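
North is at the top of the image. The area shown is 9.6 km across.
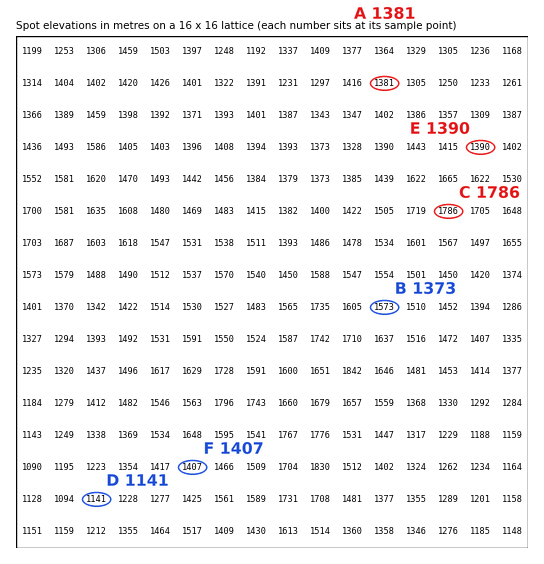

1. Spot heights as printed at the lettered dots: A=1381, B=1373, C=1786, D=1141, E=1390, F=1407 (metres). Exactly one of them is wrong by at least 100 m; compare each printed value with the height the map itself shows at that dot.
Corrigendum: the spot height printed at B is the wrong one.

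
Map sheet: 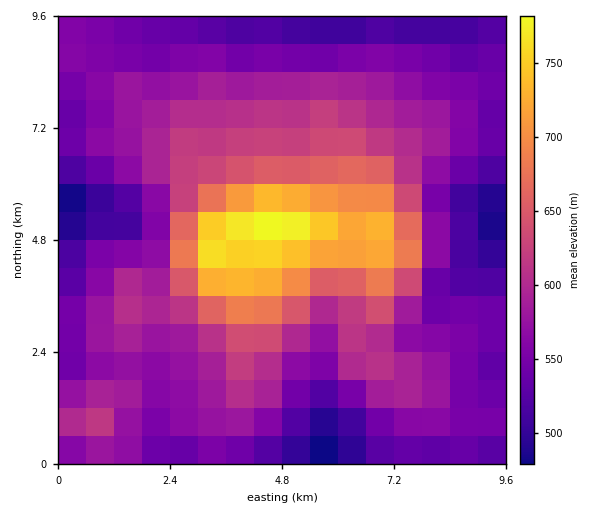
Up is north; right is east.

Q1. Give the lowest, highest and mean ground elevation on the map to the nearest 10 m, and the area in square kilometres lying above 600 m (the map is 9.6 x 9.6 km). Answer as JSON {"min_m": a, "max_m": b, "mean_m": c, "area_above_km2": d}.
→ {"min_m": 460, "max_m": 790, "mean_m": 590, "area_above_km2": 29.1}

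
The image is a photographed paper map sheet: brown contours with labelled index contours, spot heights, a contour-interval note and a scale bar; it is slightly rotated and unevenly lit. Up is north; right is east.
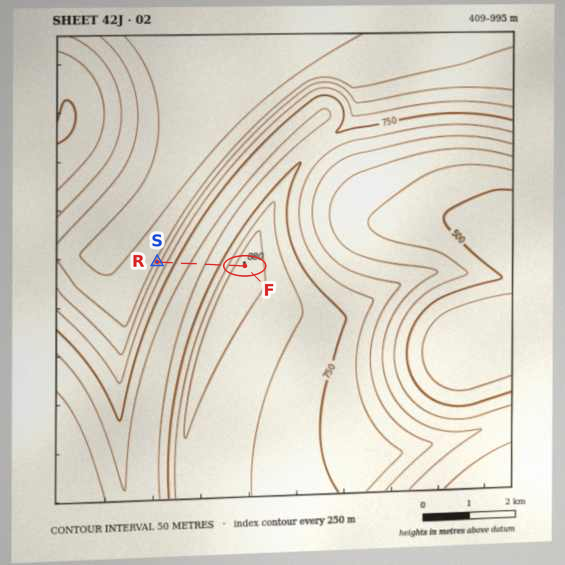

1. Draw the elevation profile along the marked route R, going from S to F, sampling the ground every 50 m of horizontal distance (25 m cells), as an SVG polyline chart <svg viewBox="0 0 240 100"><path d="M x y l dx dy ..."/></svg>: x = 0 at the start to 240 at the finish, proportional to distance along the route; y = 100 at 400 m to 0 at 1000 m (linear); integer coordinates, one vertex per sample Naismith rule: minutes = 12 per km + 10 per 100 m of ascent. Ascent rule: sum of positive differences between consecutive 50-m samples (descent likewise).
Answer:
<svg viewBox="0 0 240 100"><path d="M0 20l7 4 6 3 7 3 6 3 7 3 6 2 7 3 6 2 7 2 7 1 6 1 7 2 6 1 7 0 6 1 7 0 7 0 6 0 7 0 6-1 7-1 6-1 7-1 6-2 7-1 7-2 6-2 7-3 6-2 7-3 6-3 7-3 6-3 7-2 7-1 6 0 4 0"/></svg>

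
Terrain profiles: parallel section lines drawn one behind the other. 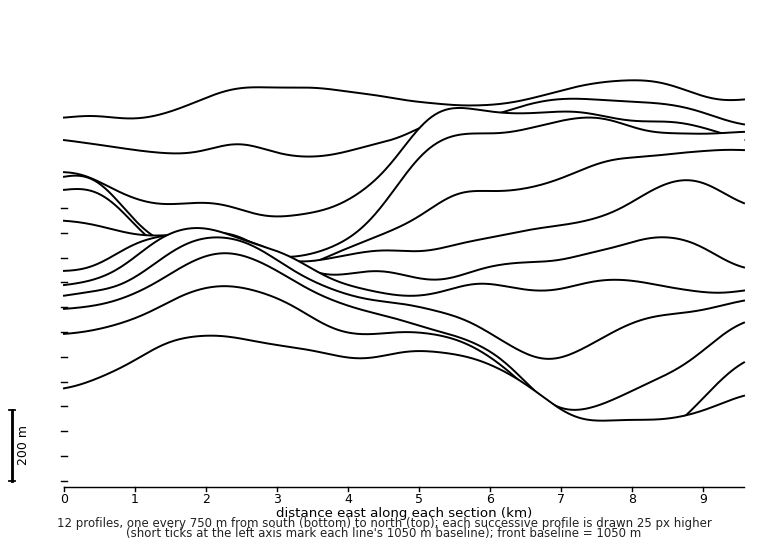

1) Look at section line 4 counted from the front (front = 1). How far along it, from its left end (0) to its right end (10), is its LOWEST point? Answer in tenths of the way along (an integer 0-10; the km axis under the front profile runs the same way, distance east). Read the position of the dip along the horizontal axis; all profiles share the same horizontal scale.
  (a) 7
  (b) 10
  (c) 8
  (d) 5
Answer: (a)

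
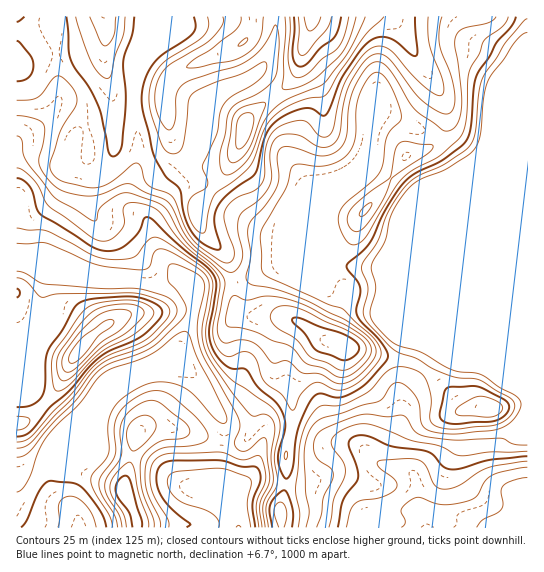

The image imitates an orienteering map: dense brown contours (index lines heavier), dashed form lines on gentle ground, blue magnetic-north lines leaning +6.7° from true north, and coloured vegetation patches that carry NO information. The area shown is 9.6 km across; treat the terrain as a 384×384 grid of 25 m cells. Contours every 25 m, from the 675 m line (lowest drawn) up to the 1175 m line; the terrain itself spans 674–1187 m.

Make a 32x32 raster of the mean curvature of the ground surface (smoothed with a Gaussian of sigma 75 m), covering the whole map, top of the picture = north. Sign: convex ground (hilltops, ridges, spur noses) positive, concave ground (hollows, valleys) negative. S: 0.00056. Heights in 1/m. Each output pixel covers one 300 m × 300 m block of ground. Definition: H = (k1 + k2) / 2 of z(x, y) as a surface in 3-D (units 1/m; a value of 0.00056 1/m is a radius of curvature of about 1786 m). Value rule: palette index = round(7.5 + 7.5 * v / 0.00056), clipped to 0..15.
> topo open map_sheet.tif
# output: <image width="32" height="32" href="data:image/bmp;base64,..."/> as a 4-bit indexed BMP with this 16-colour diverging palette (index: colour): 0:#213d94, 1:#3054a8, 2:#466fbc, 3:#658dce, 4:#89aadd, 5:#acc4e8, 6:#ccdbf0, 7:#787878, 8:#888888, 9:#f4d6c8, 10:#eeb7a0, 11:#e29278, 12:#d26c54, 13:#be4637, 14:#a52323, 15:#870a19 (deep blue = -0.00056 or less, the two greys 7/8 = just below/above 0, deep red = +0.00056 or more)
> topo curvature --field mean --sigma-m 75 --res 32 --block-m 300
<image width="32" height="32" href="data:image/bmp;base64,Qk12AgAAAAAAAHYAAAAoAAAAIAAAACAAAAABAAQAAAAAAAACAAATCwAAEwsAABAAAAAAAAAAlD0hAKhUMAC8b0YAzo1lAN2qiQDoxKwA8NvMAHh4eACIiIgAyNb0AKC37gB4kuIAVGzSADdGvgAjI6UAGQqHAJiGU2+4m6YZ+HlliJeIdneGZEXvZWdlTfd4VXZld3h3lnZ7+zNVZSPHaXiqh5iGVpeJd9wzVUVA+lundlWIdUN0Z1J7RHiKoftHhVZUeZiYxCdznqnLmcG9NURomGVFfP0jdb2quVSUXlZleHvdmXN9szWLuHY2lI1nh4hmrM/2VeokR6l1OXmpZpZ2ZpqqRHTPMDNWY1prh1fZVGm2Y1d0r8NENVO7SHWp3anKRWd3dV36mXM1+VhmvP/DRXd3d4Y1z9qnI/uYm8y3BHd3d3eGZp3//WC8mc6kVCd3d3d3uKmGaGdQnXmWRKtHd3d3d7REMhJWUEpVVFaqV3d4iHdWZUZ5gxLNdWd3djd3d4d3ZVaLmFNu+3Zndotld3h3d5d4q5lWn5dWZ3Wdg3d4h3d4iJh1NL9Vd1d2r7B3iId4R5dmRGaslIlmd2r2F3d3dyaqu3jJdpl7dmZUnyFXd3dq2omWeIeNiFVmZUzYQmd4d5lopXp2btQminZZzdhGeFaKaJVsZzr0Jp2VaYaclHhmaHiUfWdK+UV8dGZmjIN4iGZ4k61WZq2ma2NleLyCeJhVeYOdVVRHu4pjNYrKcniZZ4t1Xsp1Qm2ZdBWrp4VHiWiLZkWtzZI/qLU3unaaRodXi5V1NYvmHMi3aKhmeHKGV5qUd2RlmAnpl3iYZorG"/>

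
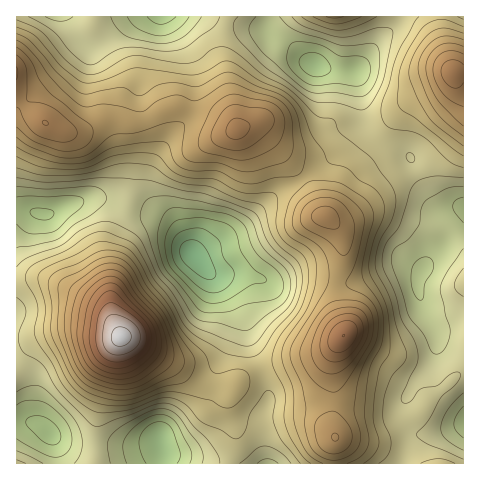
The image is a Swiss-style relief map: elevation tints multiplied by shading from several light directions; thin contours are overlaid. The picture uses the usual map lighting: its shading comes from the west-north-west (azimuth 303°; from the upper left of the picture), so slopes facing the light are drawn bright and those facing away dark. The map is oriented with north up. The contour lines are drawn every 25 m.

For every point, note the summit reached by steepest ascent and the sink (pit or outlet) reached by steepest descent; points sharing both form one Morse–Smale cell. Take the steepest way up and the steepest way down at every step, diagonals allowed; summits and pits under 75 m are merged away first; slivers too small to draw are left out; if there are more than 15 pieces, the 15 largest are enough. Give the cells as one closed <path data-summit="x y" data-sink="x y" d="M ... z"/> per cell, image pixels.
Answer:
<path data-summit="120 337" data-sink="161 442" d="M43 278l-27 3 1 183 250-1-3-9-1-38-26-21-1-10-27-1-14-4-50-33-23-10-20-32-33-17z"/><path data-summit="343 336" data-sink="463 423" d="M379 140l-34 39-9 22-10 15 13 14 5 18-1 14-7 23 0 9 9 39-8 13-5 17 0 67 4 8-1 26 67 0 10-23 5-5 11-2-14-2-5-6-5-12 0-12 12-21 15-17 6-21-1-11-13-24-6-25 11-21 36-41-1-14-23 1-10-8-20-43-4-5z"/><path data-summit="237 130" data-sink="194 255" d="M17 96l-1 112 3 2 29 4 37-15 18 0 24 12 24 3 15 6 12 11 13 21 5 3 48-30 33-32 26-14-37-45-11-8-19 3-30-16-23-6-10 0-8 2-20 12-19 1-7-2-15 0-19 10-14 3-25-10-17-11z"/><path data-summit="120 337" data-sink="194 255" d="M96 198l-11 1-21 7-16 8-32-5 0 71 32 0 50 23 8 6 16 28 23 10 50 33 14 4 27 1 1 10 7 4-2 1 3 3 17 11 6-11-1-17-18-45-5-26-13-23-28-26-12-14-13-21-9-9-18-8-24-3-21-11z"/><path data-summit="343 336" data-sink="194 255" d="M304 178l-27 15-38 35-44 28 16 19 15 11 18 29 5 26 19 50 0 12-5 11 6 0 1 2 35-1 15 7 13 12-1-71 5-17 8-13-9-39 0-9 7-23 1-14-5-18-19-17z"/><path data-summit="237 130" data-sink="162 17" d="M215 16l-78 0-13 8-20 18-13 6-6-2-7-6-12-24-49 0-1 80 13 16 17 11 25 10 14-3 19-10 15 0 7 2 19-1 13-8 15-6 10 0 23 6 30 16 1-6-14-67 0-20 4-16z"/><path data-summit="237 130" data-sink="315 66" d="M228 20l-5 16 0 20 14 73 12-3 8 1 47 51 28-20 16-17 12-16 1-26-4-23-4-5-18 0-21-6-8-5-14-14-19-8-8-8-20-4z"/><path data-summit="120 337" data-sink="463 423" d="M463 221l-35 41-11 21 6 25 13 24 1 11-6 21-15 17-12 21 0 12 8 16 5 4 11 0-11 2-5 5-10 20 1 3 61-1z"/><path data-summit="453 73" data-sink="315 66" d="M463 16l-63 0-2 8-23 21-11 17-11 9 5 7 2 11 2 31 5 9 11 11 18-25 10-10 33-17 15-15 10 0z"/><path data-summit="453 73" data-sink="463 423" d="M463 73l-9 0-15 15-33 17-14 15-13 19 24 11 7 7 20 43 10 8 24-1z"/><path data-summit="120 337" data-sink="315 66" d="M399 16l-170 0-2 3 18 7 20 4 8 8 19 8 14 14 8 5 21 6 20 0 9-9 11-17 23-21z"/><path data-summit="343 336" data-sink="161 442" d="M269 414l-5 1-2 3 2 36 3 10 67-1 2-25-11-12-12-9-8-2-35 1z"/><path data-summit="343 336" data-sink="315 66" d="M362 112l-1 11-13 18-16 17-28 20 16 35 5 4 6-7 14-31 16-17 17-21-13-16z"/><path data-summit="120 337" data-sink="162 17" d="M136 16l-70 1 12 23 7 6 6 2 13-6z"/>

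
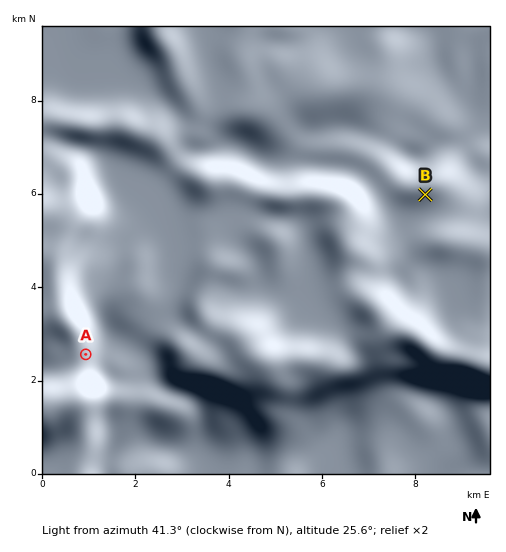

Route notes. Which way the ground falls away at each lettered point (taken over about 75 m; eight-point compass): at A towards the E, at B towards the S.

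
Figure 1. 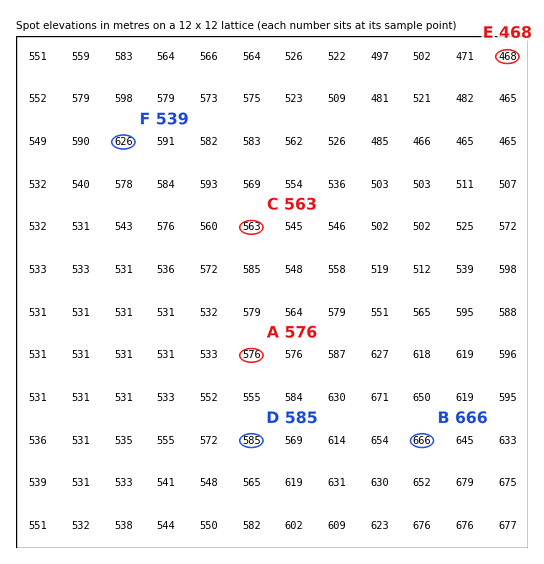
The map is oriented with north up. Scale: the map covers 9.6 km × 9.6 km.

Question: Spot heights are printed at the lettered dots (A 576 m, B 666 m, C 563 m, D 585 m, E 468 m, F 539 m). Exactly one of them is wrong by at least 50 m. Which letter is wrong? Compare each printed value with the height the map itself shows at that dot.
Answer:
F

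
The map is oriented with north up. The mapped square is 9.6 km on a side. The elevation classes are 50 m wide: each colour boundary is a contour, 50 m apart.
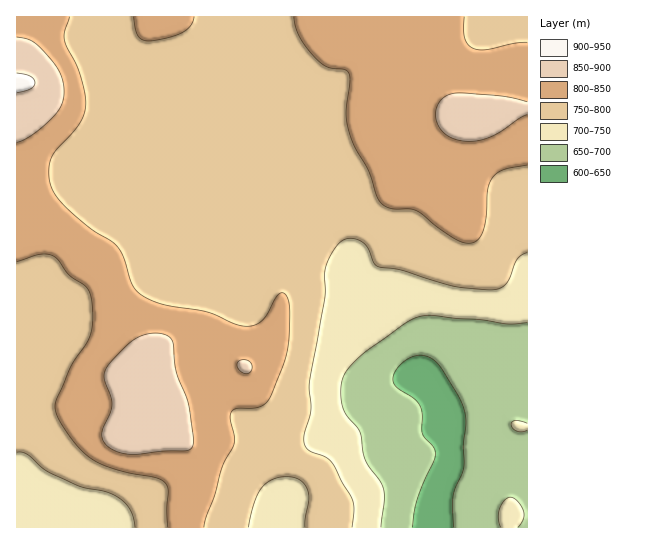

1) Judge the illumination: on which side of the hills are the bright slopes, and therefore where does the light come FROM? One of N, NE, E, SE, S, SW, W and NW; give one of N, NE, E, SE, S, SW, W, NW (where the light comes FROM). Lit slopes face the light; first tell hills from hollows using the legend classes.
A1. NE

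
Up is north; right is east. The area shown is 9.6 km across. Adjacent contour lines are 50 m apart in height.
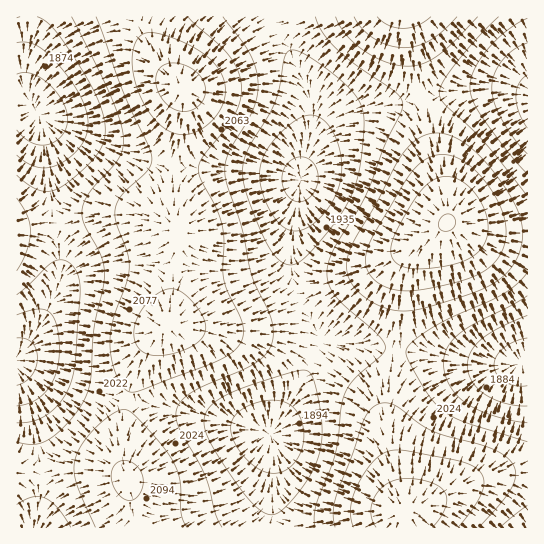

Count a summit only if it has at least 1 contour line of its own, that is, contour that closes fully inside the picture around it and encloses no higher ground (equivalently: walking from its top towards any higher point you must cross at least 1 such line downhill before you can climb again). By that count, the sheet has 2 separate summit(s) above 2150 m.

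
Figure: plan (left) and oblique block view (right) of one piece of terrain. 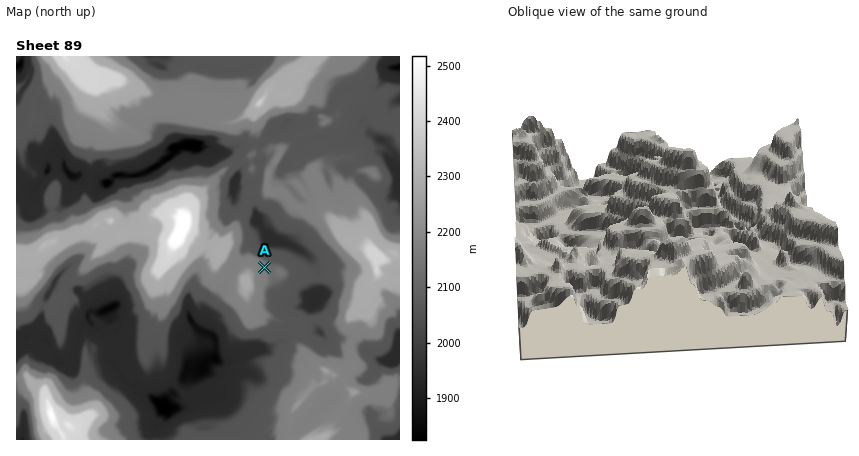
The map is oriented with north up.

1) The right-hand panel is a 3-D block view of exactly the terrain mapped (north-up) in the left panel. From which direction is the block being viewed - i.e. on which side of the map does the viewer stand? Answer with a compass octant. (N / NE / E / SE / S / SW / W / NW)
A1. E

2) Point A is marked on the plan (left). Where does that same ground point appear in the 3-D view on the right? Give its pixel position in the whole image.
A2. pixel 657 231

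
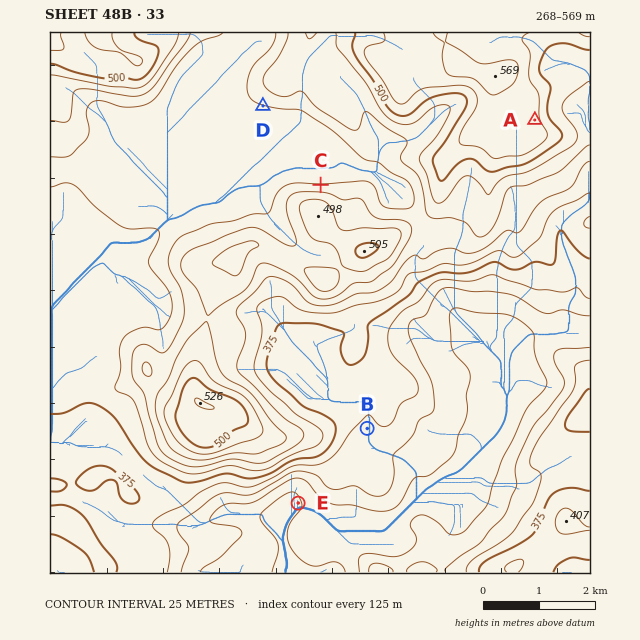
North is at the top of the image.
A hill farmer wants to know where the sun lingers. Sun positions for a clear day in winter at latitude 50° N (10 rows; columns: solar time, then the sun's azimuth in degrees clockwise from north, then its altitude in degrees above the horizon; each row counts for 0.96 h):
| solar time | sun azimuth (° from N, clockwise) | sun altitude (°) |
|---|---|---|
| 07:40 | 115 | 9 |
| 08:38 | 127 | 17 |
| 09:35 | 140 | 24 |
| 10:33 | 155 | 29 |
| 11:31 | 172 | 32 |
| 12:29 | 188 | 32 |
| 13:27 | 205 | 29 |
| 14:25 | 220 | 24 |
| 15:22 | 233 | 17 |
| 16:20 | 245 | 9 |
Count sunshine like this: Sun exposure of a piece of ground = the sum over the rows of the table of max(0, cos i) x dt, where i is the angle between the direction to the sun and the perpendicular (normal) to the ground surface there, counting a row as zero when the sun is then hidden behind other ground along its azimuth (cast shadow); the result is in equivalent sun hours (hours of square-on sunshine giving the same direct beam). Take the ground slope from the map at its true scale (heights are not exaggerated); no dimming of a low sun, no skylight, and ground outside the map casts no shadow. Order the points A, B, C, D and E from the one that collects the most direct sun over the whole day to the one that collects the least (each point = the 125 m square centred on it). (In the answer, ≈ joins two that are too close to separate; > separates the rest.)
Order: D > B ≈ E ≈ A > C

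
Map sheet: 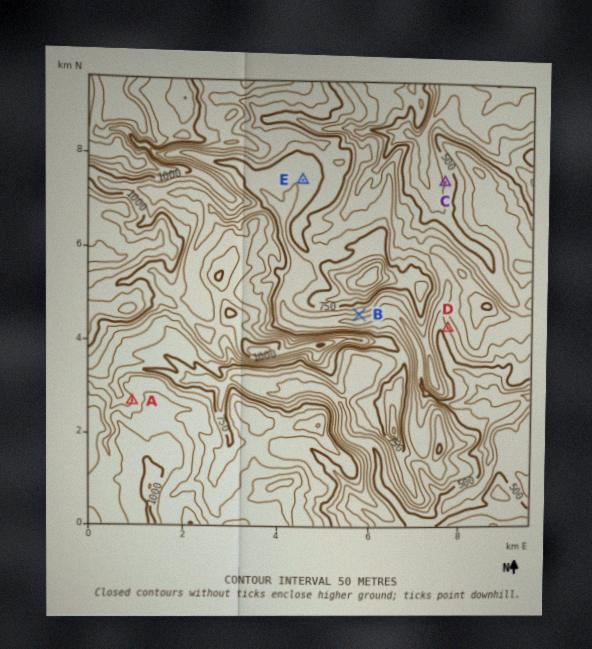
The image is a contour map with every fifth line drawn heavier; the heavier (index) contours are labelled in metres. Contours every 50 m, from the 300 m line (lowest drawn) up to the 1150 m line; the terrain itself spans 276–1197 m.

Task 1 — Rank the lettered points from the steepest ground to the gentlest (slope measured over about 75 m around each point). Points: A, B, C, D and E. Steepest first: B D A C E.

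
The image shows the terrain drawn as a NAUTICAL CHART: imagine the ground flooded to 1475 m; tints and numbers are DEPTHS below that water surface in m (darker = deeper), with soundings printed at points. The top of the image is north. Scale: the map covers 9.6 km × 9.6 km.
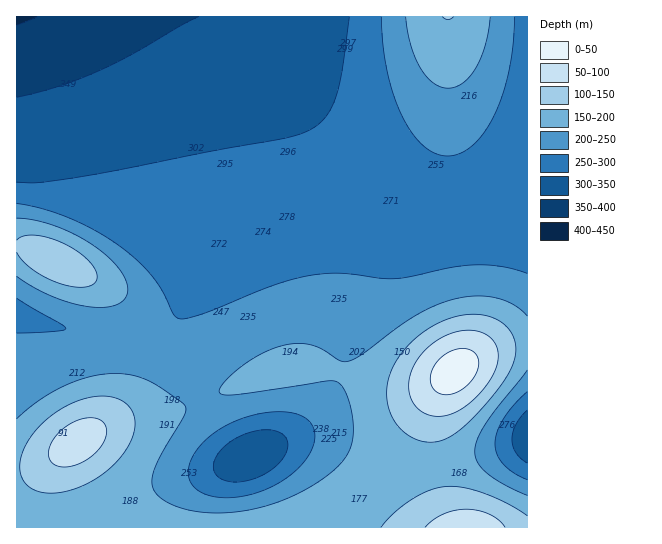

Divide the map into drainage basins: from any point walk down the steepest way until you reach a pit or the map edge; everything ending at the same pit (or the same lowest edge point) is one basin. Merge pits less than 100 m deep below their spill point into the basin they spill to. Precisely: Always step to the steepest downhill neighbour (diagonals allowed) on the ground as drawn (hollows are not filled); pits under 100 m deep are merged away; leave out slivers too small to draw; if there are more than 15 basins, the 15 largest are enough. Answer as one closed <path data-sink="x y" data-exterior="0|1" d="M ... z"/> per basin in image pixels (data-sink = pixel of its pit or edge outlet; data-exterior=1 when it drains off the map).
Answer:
<path data-sink="17 17" data-exterior="1" d="M527 16l-511 1 1 511 112-1-26-38-26-43 2-6 31-16 61-12 20-7 56-25 46-13 28 0 60 17 32 3 29-7 21-16 20-11 24-6 21-2z"/><path data-sink="251 455" data-exterior="0" d="M307 365l-21 3-39 12-56 25-20 7-61 12-31 16-2 6 26 43 27 39 321 0-14-35-6-36 0-30 2-17 4-13 12-20-24 8-23 2-21-3-48-15z"/><path data-sink="527 437" data-exterior="1" d="M527 345l-32 4-25 11-23 19-10 18-6 30 0 30 6 36 7 20 9 15 75-1z"/>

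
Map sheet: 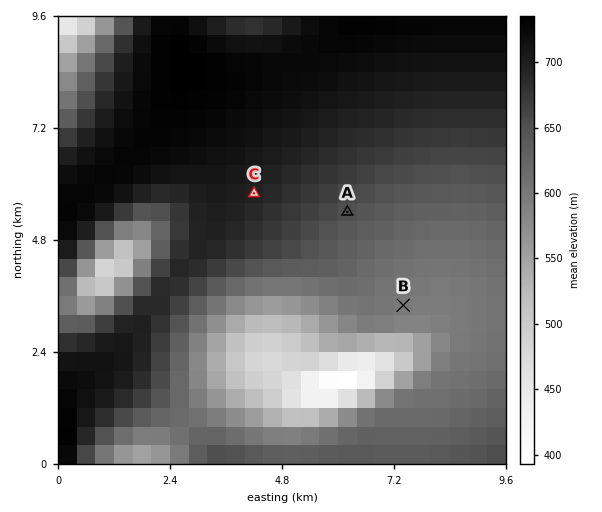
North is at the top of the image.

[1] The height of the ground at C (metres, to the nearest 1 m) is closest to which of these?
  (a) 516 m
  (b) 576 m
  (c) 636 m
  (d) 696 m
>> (d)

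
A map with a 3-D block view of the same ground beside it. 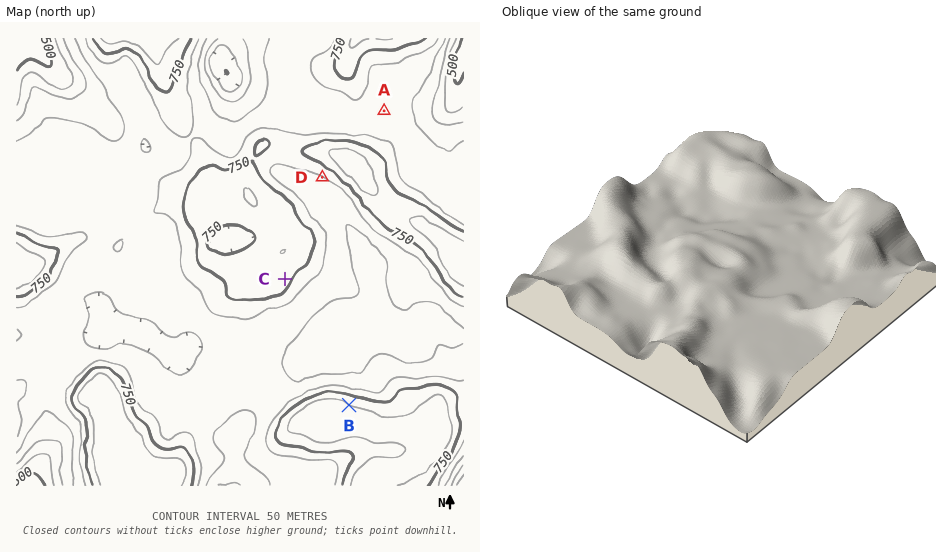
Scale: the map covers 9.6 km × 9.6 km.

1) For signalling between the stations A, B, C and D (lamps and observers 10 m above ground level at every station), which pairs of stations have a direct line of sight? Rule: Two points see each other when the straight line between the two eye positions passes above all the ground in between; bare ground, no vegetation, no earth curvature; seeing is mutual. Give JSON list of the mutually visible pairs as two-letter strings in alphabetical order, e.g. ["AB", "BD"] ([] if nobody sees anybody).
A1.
["BC", "BD"]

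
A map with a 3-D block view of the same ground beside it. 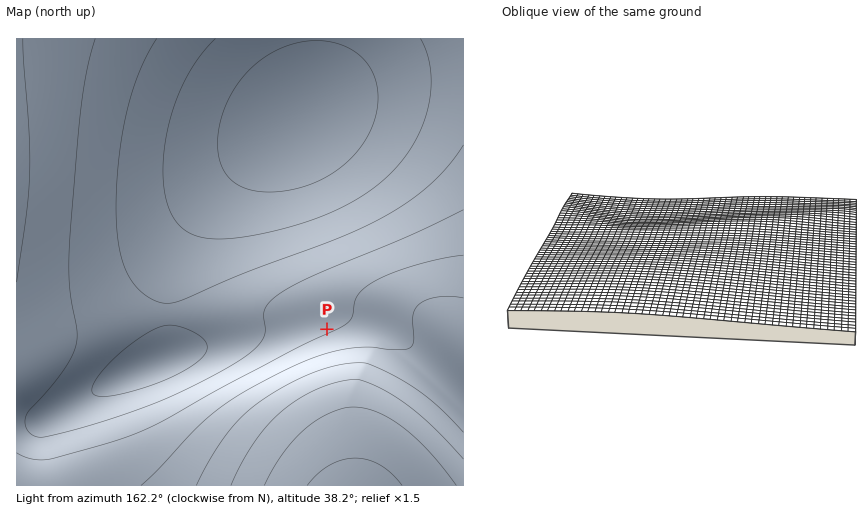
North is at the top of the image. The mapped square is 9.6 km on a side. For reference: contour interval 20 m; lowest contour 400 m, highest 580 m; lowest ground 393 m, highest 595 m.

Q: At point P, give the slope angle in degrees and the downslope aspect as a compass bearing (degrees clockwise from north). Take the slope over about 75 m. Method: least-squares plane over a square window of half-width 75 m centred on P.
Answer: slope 1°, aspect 150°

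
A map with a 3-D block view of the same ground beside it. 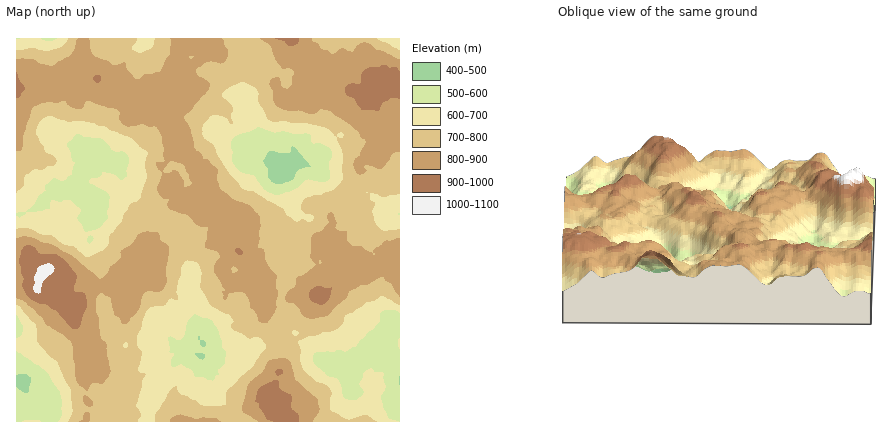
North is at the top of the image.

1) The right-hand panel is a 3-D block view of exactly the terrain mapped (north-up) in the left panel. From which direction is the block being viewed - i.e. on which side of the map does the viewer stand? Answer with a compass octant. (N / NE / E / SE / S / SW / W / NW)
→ N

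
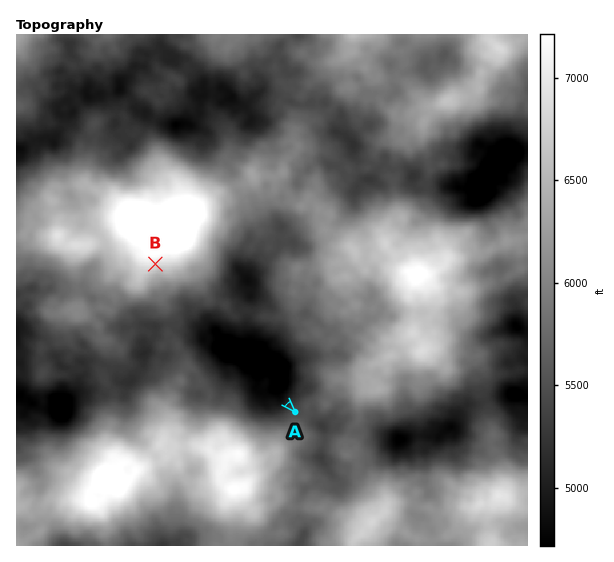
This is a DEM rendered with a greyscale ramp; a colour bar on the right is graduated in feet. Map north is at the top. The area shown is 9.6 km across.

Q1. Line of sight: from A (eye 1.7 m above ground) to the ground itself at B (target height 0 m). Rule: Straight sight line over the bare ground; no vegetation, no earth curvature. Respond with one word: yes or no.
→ yes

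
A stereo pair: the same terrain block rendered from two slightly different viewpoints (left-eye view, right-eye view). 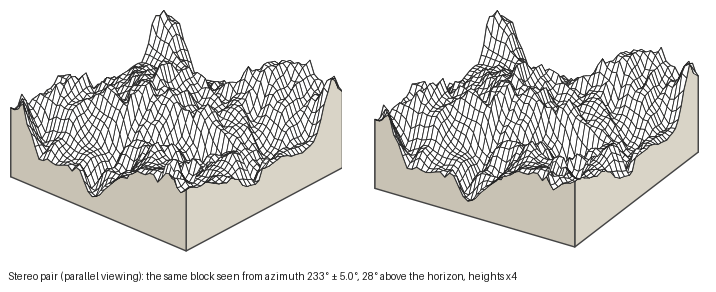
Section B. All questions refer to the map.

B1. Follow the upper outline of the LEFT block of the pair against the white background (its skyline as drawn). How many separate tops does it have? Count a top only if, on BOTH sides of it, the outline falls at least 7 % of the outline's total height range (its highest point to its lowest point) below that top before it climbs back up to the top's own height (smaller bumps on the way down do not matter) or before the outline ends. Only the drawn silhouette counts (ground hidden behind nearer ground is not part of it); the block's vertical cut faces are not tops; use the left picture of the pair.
5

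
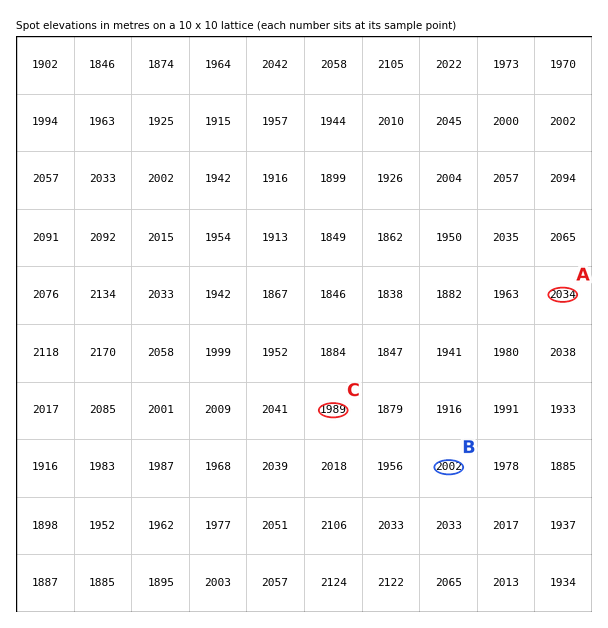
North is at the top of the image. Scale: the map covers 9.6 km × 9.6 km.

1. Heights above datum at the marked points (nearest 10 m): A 2030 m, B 2000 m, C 1990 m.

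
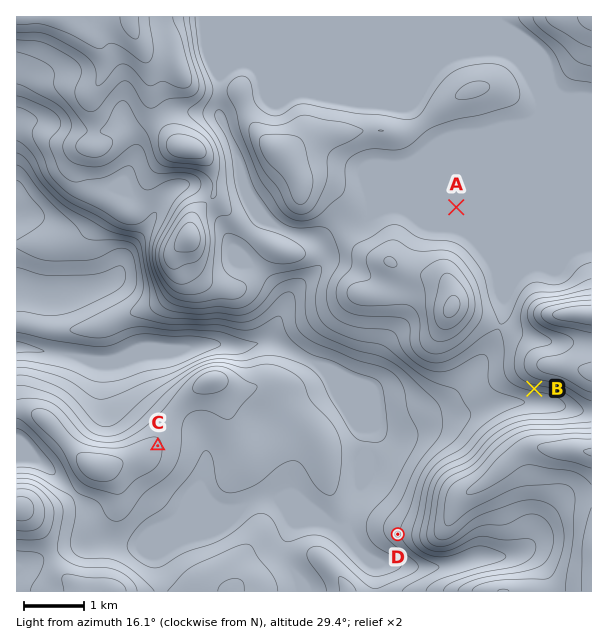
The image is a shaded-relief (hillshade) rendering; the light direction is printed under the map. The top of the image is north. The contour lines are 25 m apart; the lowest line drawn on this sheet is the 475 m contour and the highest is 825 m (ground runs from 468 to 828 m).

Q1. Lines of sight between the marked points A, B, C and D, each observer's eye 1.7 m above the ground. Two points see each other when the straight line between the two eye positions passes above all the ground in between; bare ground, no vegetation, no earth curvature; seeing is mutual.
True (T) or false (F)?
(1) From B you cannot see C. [F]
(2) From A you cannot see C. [T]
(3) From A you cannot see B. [T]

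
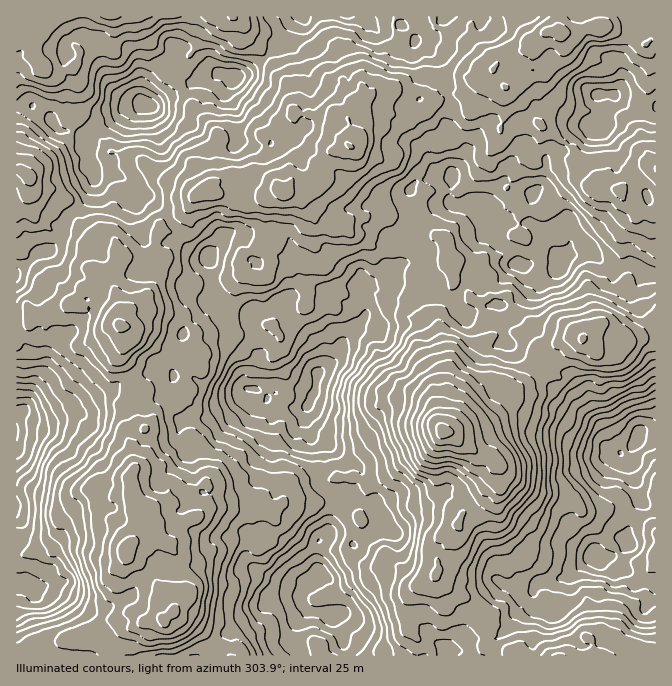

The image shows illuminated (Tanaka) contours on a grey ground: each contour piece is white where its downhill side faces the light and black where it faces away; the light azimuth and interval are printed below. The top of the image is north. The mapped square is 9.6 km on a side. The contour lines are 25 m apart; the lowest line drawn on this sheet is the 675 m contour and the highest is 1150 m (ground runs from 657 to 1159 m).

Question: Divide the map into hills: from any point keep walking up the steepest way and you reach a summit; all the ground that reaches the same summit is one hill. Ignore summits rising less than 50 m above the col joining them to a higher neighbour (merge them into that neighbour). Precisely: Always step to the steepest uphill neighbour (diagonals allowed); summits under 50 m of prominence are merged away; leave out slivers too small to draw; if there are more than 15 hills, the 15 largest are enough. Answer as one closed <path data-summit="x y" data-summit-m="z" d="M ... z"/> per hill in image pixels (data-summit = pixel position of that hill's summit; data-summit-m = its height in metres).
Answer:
<path data-summit="444 432" data-summit-m="1159" d="M452 178l-28 1-9 4-4 5 3 5 14 8 20 2-10 3-15 12-4 24 7 11-1 6-20 4-13 11-2-1-16 8-7 0-10 7-3-2-16 2-5 4-3 9-1-4-7-8-7-3-10 0-25 18-16 7-6-2-16 2-12-5-12-1 1 15 12 12-3 3 0 8 7 10 8 4 3 30 3 2 11 2 7 7 8-5 17 15 16-1-2 3 2 18 5 10 10 10 1 14-5 20 6 7 11 8 5 8-15 32-8 7-2 6 2 27-14 11-3 7 0 9 7 8-12 13-3 9 0 8 9 14 143 0 5-5 10 0 7-3 10-9 15 2 17-14 5-12 9-10 1-7 9-6 6-9 26-5 27-20 13-2 7 2 25 23 19 1 0-152-9-1-7 4-7 14-9 7-15-6-5-6-3-15-14-11-18-22-10-6-3-10-12-9-16-5-22-22-2-5-3-14 2-10-4-8 9-1 16-9 5-15-6-13 4-3 13 0 19 4 2-3-2-7 10-11 0-7-5-8-1-14-12-15-7-5-19-5-17-10-9 0-6 7-6 14-7-3-10 0-8 5-7 0-6-6z"/><path data-summit="127 552" data-summit-m="1069" d="M278 231l-10 2-14-2-5 3-17-1-5 1-8 11-10 8-1 4 3 6 2 35-9 15-18 14-5 13 2 12 5 8-2 5 2 10-13 1-11 11-4 11-10 3-10-2-5-5-8 2-15-3-17 5-13 8-18-2-26 12-6 0-7-3-7 3 8-9 7-19 13-20 3-23 10-10-8-10 0-18-3-7-4-4-10-2-18-14 1 376 284-1-3-8-5-5 1-14 14-16-7-8 0-9 3-7 14-11-2-15 2-18 8-7 15-32-5-8-11-8-6-7 5-20-1-14-10-10-5-10-2-5 2-16-16 1-17-15-8 5-7-7-11-2-3-2-3-30-14-10-1-12 3-3-12-12-1-12 0-3 2-1 22 7 8-2 14 2 16-7 25-18 10 0 7 3 9 11 2-8 3-4 0-8-3-7-6-5-13-5-9 0-10 5-4-11-2-19z"/><path data-summit="350 147" data-summit-m="1027" d="M362 16l-62 0-4 4-11 24-8 4-25 21-18 9-6 10 0 9 8 13 2 32-4 4-10 0-10-3-32-25-20-5-10-7-3 1 2 11 8 20 0 14-6 18-9 8-13 2 7 14 12 4 19 19 12 15 5 13 8 8 15 3 10-11 3-6 10-6 17 1 5-3 11 2 13-2 11 7 2 19 3 5 0 5 3 1 8-5 9 0 13 5 9 12 1 9 10-3 10 2 10-7 7 0 20-9 4-5-4-34-6 0-4-5-3-11-10-14 9-9 17 0 11-3 7-8 9-4 27-2-5-24-5-10 7-13 0-15 3-5 0-10-10-25 0-8-8-14-9-9-9-3-3 3-12 2-13-12-17-8z"/><path data-summit="122 327" data-summit-m="1035" d="M108 171l-15 1 1 10-5 15-9 11-6 3-10 9 0 10-3 8-13 13-10 2-13 13-9 6 0 6 8 8 10 8 10 2 4 4 3 7 0 18 8 10-10 10-3 23-13 20-4 12-7 13 16 3 26-12 18 2 13-8 17-5 15 3 8-2 5 5 10 2 10-3 4-11 11-11 13-1-2-2 2-13-5-8-2-12 5-13 18-14 9-15-4-40-2-2-10 0-13-10-9-3-25 0-6-4-8-16 2-31-5-10z"/><path data-summit="560 33" data-summit-m="1014" d="M655 16l-210 0-8 8-12 7-9 9 8 4 14 16 3 7 0 8 10 25 0 10-3 5 0 15-7 10 12 38-4 20 2 5 4 3 7 0 8-5 18 2 5-13 13-12 3-11 15-19-5-21 2-5 14-14 22-4 17 15 21 7 9-16 0-10-4-6 30 2 25 10z"/><path data-summit="582 338" data-summit-m="1002" d="M589 248l-14 3-11 7-5 10-19-4-16 2 5 14-1 8-4 7-6 4-10 5-9 1 4 8-2 10 5 19 22 22 9 2 15 8 4 4 3 10 10 6 10 14 22 19 5 18 18 9 9-7 7-14 7-4 9-1 0-100-10-16-10-10 0-14 5-10 7-5-13-7-20 2-13-7z"/><path data-summit="108 17" data-summit-m="958" d="M298 16l-281 0-1 89 16 1 6 7 12 5 5 6 12-5 5-5 4 11 6 6 5 0 11-8 16-4 14-11 12-2 3-3-2-6 3-12 12-18 6-4 14 0-1-15 15 3 15 15 12 7 20 5 15-9 25-21 8-4z"/><path data-summit="655 168" data-summit-m="976" d="M614 94l-15 1 5 5 0 10-9 16-15 3-21 25-13 6 0 10-3 12-9 11 16 10 14 19 0 10 5 8 0 7-10 11 1 3 15-10 14-3 13 13 13 7 20-2 14 8 6 0 1-164-2-1-5 4-14 0-8-5z"/><path data-summit="559 655" data-summit-m="982" d="M607 556l-18 3-10 10-14 9-26 5-6 9-9 6-1 7-9 10-5 12-7 7-10 7-15-2-10 9-7 3-10 0-4 4 209 1 1-72-7-3-12 0-22-22z"/><path data-summit="30 177" data-summit-m="986" d="M32 106l-16 1 1 164 8-5 13-13 10-2 13-13 3-8 0-10 24-20 6-18 0-7-6-12 0-8-4-8 2-14-11 1-17-5-8-11-12-5z"/>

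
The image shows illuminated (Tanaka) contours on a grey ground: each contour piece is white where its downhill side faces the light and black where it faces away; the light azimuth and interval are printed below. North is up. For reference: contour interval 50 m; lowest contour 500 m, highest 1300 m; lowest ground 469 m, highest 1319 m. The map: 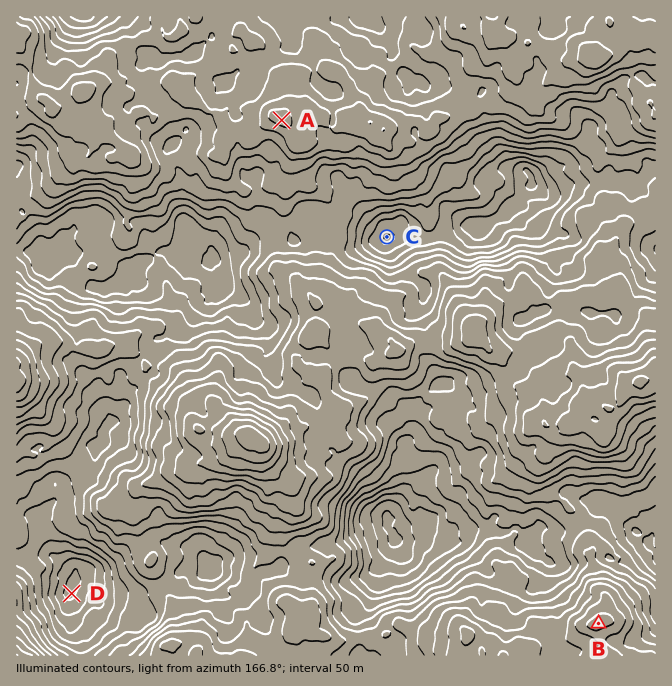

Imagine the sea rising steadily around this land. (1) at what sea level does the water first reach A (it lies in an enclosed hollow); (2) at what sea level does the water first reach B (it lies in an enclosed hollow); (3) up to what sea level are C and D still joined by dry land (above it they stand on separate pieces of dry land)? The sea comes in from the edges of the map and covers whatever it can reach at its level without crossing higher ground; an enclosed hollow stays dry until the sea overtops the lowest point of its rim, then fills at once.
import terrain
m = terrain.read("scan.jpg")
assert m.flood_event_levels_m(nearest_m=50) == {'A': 800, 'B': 700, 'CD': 900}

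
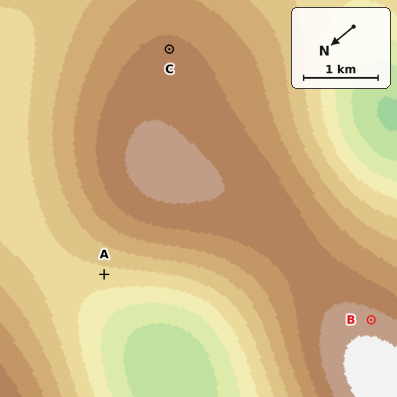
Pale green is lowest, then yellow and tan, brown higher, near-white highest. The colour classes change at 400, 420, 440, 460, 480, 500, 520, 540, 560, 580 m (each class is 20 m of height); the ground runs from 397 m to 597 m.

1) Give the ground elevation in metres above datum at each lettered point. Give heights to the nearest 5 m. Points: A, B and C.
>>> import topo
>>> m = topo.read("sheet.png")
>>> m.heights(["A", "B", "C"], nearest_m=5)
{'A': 470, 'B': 570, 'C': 545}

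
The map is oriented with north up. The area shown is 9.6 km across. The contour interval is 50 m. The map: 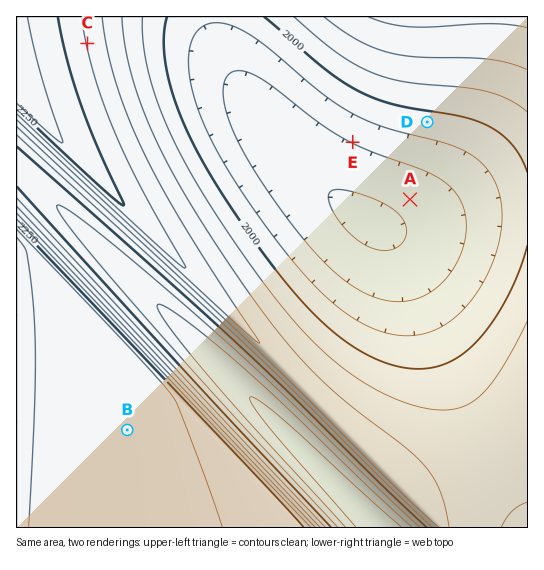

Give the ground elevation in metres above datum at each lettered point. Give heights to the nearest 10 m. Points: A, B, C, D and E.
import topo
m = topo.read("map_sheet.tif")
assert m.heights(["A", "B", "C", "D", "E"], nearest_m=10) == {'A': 1860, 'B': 2330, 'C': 2200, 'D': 1980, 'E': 1900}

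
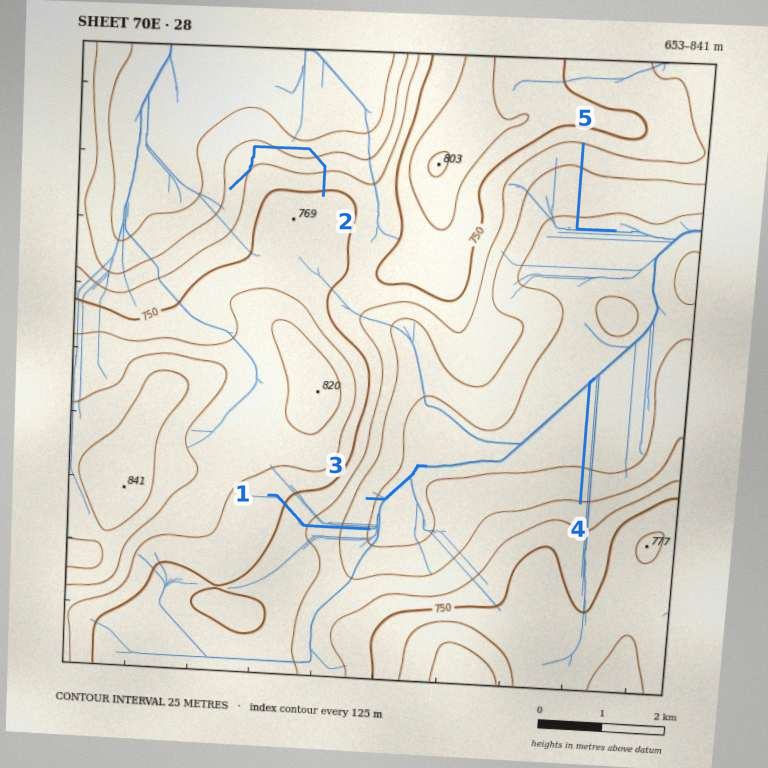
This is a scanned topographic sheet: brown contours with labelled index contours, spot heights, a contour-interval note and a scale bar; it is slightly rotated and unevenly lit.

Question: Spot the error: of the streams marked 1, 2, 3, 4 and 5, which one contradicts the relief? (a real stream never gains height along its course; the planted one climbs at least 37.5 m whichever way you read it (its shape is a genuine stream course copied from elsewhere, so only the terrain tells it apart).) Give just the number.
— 2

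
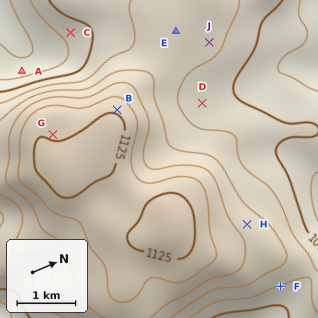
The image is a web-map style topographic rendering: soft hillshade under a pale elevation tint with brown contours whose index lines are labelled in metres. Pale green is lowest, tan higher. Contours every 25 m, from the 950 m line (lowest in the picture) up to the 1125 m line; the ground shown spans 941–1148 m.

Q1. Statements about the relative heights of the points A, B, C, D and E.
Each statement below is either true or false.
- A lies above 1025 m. false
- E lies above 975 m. true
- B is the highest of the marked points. true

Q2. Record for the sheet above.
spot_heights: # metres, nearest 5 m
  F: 1025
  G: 1125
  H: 1065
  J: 1030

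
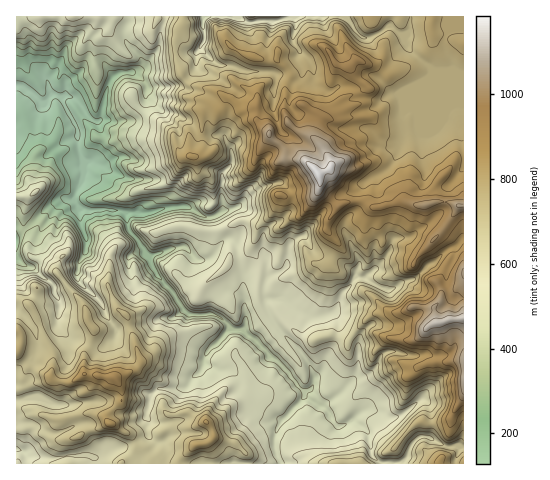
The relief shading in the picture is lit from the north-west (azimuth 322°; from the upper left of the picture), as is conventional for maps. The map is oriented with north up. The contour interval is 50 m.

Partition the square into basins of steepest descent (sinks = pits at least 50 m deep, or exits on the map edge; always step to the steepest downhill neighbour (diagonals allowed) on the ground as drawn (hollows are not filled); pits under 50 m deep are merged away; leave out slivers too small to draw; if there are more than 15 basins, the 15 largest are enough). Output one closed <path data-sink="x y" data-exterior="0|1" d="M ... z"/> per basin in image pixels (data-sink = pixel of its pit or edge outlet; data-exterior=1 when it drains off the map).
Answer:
<path data-sink="26 89" data-exterior="0" d="M463 16l-91 0 0 4 14 16-4 21-4 6-7 2-15-5-6 7 4 9 13 11-25 12-10 17-10 0-7 15-1 7-17-8-10-10-3-7 2-28 4-10-13-17-8 22-11 11 0 12-3 5-12 1-12-10-16-8-28-9-6-8-6-25 1-10 7-15-1-8-166 1 0 178 13 1-6 20 1 12 6 7-2 17 4 6 13 3 8 6 14 20 15 15 5 11 1 9 6 8-2 11-8 17 0 14 14 4-10 15 6 22-13 1-18 5 10 18 4 0 8-6 12-2 11-6 5 1 16 10 8 11 7 4 8 15 312-1z"/><path data-sink="203 17" data-exterior="1" d="M371 16l-188 0 0 8-7 15 0 18 5 17 6 8 28 9 16 8 12 10 13-3 2-15 11-11 8-22 13 17-4 10-2 28 3 7 10 10 17 8 1-7 7-15 10 0 10-17 25-12-13-11-4-9 6-7 15 5 7-2 4-6 4-21-14-16z"/><path data-sink="17 449" data-exterior="1" d="M17 351l0 113 134-1 0-3-7-11-7-4-8-11-16-10-5-1-11 6-12 2-8 6-5 0-9-18 18-5 13-1-6-22 9-16-13-1-13 8-15-1-20-11-8-3z"/><path data-sink="17 241" data-exterior="1" d="M20 196l-4 0 0 104 11 3 11 17 15 37-3 20 6 4 15 1 14-8 0-21 7-12 2-11-6-8-1-9-5-11-15-15-14-20-8-6-13-3-4-6 2-17-6-7-1-6 5-25z"/>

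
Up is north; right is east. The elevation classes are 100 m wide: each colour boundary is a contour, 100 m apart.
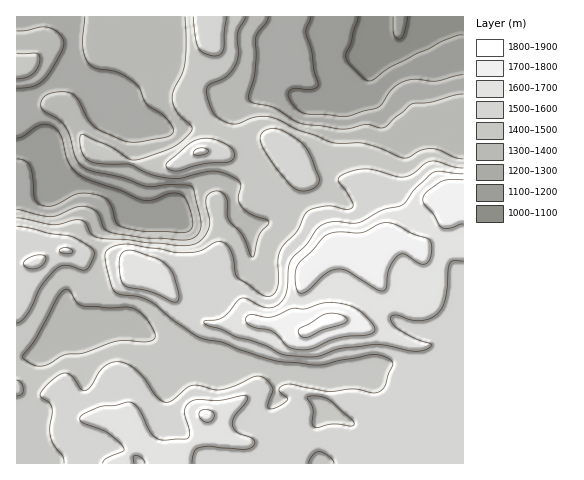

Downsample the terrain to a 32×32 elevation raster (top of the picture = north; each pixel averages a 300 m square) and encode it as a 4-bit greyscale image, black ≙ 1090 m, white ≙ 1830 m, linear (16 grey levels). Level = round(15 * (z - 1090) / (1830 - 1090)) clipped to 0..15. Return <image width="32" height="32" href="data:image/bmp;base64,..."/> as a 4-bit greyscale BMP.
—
<image width="32" height="32" href="data:image/bmp;base64,Qk12AgAAAAAAAHYAAAAoAAAAIAAAACAAAAABAAQAAAAAAAACAAATCwAAEwsAABAAAAAAAAAAAAAAABEREQAiIiIAMzMzAERERABVVVUAZmZmAHd3dwCIiIgAmZmZAKqqqgC7u7sAzMzMAN3d3QDu7u4A////AIiImaqru6qqqqmYiZqpmZmIiZmqu7uqu6qpmZmZmZmZiImqq7qqvLqpmZiYiZmZmYiJq7u6mbzLmZmYiJmqmZmIiZmqqYmrq6mIiImpmpmZiJmJmqh4iIiZiIiIiJmpmYd4iJmYeHd3iHd3d3eJmZlmZ3eId3d3d3iZqpiIiZmZdmZmZ2Z3eImavd3Luqu6qYdmZmZmeJqrzN7u7dy6qqqHZmZmZ4mqq8zN3v7curuqmHZnd3iaqZq6rMzMu7vMqph2d4mrupmZmIvcu7zMvLqqh4iKzLqpmXeL3czdzMy6qqmYm8upmZh3it7d3tzMuqqqmImYd3iYZ4mt7d3d3LyZiHZUMzM2d2Z4m8zN3czMZlZlMhERJXZmd4mqq8y83TMjRDIiIjZ2d3eIiJmqvd0yEiIiNDNGZneIiIiZmbzuMhEjRFZnZmZ3iZiImZiauyISRmZniZiId5mYiIh3eIchEmd2VWeamIiql3d3ZmZmIiNmVERFeId4mHZVZVVVVUM1VDM0RXdmZ3VDMzRFVVU0VlMzRFeHZVVDIiIiNEVWRERDM0VXdmVEMiIhESNDNGVDNERFVndmVDMyIQASIiJ2VERVVVZ3d1QzMhAAABERZlRFZlVVeIdUMzIQAAAAAVVURWVVVXmXVDMxAAAAAABEREVVVVWKl2VDMhAAAAAA"/>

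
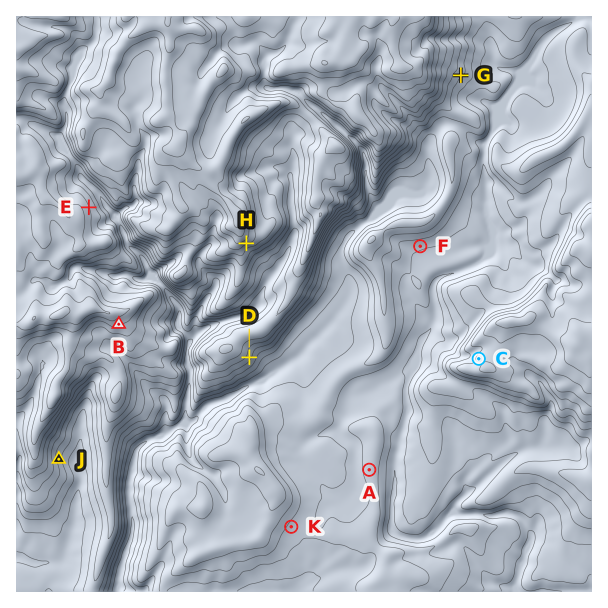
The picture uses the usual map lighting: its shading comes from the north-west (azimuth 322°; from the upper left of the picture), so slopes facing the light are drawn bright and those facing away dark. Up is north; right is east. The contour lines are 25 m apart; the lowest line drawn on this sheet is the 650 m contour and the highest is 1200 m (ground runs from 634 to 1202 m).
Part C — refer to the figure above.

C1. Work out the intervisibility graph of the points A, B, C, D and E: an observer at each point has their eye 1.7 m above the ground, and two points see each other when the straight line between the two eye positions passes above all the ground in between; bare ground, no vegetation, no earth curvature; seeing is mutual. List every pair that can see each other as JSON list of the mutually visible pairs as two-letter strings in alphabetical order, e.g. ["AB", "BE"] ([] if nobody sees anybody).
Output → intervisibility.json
["AB", "AD", "BC", "CD"]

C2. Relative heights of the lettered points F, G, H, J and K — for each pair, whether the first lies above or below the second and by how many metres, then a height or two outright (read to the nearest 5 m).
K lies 265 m below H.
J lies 265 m below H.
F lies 250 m below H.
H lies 150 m above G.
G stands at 880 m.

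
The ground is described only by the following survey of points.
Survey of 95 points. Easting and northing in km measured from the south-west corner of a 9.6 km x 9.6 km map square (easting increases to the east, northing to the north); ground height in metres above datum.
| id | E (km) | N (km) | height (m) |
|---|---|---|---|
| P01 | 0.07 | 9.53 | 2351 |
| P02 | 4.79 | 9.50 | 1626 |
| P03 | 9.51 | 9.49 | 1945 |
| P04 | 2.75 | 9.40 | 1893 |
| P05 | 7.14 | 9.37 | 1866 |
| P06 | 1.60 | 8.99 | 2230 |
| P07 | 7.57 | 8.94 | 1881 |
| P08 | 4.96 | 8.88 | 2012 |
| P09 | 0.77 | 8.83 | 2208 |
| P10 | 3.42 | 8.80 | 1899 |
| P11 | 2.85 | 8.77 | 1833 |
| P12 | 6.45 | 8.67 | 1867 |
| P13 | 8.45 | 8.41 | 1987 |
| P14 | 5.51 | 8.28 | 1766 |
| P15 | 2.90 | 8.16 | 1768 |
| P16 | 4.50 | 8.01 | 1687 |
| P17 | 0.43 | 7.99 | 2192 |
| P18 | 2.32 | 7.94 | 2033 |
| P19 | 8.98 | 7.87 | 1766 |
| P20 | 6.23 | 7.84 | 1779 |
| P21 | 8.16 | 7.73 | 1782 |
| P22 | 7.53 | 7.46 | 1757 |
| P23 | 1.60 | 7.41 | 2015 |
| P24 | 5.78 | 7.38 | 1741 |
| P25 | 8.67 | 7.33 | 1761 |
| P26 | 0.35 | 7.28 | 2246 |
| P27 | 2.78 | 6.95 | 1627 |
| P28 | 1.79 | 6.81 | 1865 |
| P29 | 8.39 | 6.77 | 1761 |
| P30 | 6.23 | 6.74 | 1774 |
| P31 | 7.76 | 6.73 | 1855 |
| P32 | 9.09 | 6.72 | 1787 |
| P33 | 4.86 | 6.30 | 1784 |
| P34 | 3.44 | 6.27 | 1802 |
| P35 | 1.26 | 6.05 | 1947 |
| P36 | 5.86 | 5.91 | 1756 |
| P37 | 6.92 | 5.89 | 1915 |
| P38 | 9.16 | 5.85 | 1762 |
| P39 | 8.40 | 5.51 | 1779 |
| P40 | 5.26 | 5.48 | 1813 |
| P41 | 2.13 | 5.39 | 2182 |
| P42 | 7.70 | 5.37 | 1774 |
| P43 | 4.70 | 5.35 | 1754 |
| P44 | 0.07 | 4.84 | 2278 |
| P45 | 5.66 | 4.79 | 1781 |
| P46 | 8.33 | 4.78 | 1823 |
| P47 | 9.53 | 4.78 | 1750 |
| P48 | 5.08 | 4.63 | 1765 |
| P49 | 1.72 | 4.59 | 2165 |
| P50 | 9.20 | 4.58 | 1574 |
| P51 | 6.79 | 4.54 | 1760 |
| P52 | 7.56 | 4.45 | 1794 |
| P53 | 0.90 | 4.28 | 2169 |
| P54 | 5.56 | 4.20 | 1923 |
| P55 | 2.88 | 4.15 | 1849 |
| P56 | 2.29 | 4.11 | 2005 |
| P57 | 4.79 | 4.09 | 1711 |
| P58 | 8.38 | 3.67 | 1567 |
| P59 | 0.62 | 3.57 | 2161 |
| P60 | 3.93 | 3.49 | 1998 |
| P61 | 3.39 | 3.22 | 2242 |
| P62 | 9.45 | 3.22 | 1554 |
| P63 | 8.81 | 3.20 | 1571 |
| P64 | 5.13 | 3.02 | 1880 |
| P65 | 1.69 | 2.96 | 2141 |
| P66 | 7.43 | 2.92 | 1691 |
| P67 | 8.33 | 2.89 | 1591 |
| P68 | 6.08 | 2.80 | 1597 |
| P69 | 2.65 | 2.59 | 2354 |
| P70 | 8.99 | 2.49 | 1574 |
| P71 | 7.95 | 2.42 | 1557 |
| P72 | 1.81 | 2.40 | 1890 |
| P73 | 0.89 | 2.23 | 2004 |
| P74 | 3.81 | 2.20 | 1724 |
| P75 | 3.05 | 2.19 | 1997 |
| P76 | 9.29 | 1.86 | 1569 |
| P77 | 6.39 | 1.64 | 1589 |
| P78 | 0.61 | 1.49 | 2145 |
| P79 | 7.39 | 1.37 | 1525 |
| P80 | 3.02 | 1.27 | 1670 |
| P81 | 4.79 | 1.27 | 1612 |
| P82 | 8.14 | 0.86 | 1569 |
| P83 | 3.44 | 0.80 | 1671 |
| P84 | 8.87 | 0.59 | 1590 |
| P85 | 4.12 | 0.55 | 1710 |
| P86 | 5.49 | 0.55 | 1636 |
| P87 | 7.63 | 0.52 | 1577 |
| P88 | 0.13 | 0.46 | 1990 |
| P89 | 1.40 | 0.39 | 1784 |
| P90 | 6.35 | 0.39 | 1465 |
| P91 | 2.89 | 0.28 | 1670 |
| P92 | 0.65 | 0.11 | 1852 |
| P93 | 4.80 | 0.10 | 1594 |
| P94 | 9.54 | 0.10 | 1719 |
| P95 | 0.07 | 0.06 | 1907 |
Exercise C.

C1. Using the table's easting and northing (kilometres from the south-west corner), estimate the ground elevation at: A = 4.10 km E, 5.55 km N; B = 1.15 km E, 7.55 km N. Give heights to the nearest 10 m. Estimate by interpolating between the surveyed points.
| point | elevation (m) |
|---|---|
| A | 1710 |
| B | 2100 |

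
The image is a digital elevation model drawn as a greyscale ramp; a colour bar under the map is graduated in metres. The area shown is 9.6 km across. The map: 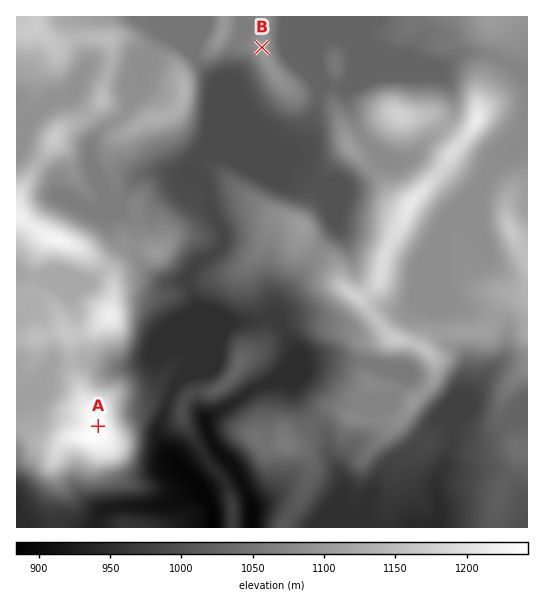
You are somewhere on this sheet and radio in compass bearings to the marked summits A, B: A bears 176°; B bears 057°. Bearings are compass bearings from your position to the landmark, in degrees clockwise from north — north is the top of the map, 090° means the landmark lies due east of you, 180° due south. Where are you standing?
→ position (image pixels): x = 80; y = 166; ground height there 1078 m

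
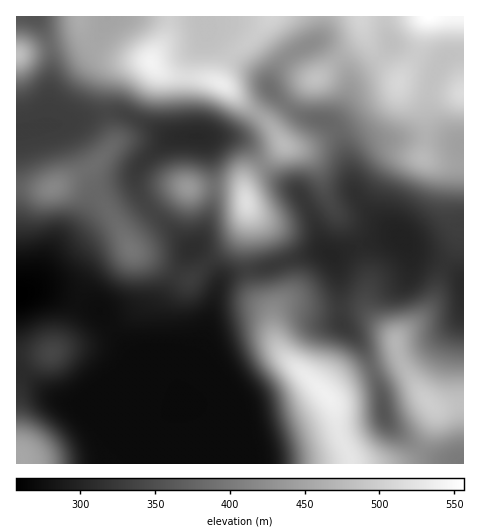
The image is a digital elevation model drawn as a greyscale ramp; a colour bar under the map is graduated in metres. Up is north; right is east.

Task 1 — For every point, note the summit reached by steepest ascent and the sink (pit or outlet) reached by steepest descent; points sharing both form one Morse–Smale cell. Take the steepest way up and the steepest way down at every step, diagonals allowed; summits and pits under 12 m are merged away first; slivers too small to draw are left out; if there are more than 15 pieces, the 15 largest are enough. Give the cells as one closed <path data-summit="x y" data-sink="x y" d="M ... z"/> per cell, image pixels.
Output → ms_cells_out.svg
<path data-summit="327 396" data-sink="17 295" d="M248 270l-19 5-10 9-19 67-17 23-4 9 4 17 14 13 12 21 4 19 0 10 137 1-2-11-9-18-7-33-17-18-24-21-13-15-5-18-3-16-14-17z"/><path data-summit="430 403" data-sink="403 239" d="M399 236l-14 2-21 6-32 12 7 21 3 46 16 17 14 30 28-10 22 35 11 12 11 1 19-4 1-123-10-11-9-6-33-11z"/><path data-summit="131 250" data-sink="17 295" d="M98 196l-6 5-15 26-21 19-22 39-10 7 10-2 14 1 49 18 18 26 17 19 9 6 20 5-3-5 2-53 28-54 4-4-41-39-19 18-5 7-1 5z"/><path data-summit="52 353" data-sink="17 295" d="M41 290l-25 5 0 75 2 2 41 28 12 3 30-1 18 14 15 6 12 0 15-5 12-7 10-10-14-28-12-10-16-2-9-6-17-19-18-26z"/><path data-summit="17 456" data-sink="17 295" d="M17 371l0 93 196-1 0-10-4-19-12-21-12-12-24 16-15 5-12 0-15-6-18-14-30 1-12-3z"/><path data-summit="53 188" data-sink="17 295" d="M108 113l-92 20 1 162 9-4 8-6 22-39 21-19 15-26 6-6-15-16-18 2 30-16 18-20 1-6z"/><path data-summit="428 17" data-sink="403 239" d="M425 137l-36 3-11 2-13 7-12 15 0 23 3 7 15 20 24 18 17 21 33 11 9 6 9 11 1-117-20-1-20-5z"/><path data-summit="327 396" data-sink="403 239" d="M326 252l-18 2-34 12-25 4-1 2 8 25 14 17 3 16 5 18 15 17 34 31 2 0 25-18 19-8-15-30-16-17-4-53-5-13z"/><path data-summit="151 62" data-sink="17 295" d="M202 16l-94 0-15 29-10 8-23 12-6 5-4 17 0 22-4 17 60-12 2-2-1-16 2-14 5-11 9-6 14-3 13 0 11 10 25 5 4-18 16-24z"/><path data-summit="284 145" data-sink="403 239" d="M335 129l-29 18-13 1-9-4-21 21 15 14 16 10 8 7 13 25 9 28 8 6 4 0 28-11 35-8-27-20-16-22-11-43z"/><path data-summit="246 202" data-sink="403 239" d="M263 164l-14 12-4 10 3 23 0 61 12-1 48-15 18-2-15-39-9-17-8-7-16-10z"/><path data-summit="428 17" data-sink="17 295" d="M193 248l-5 5-23 41-7 19 0 47 13 16 9 18 1-16 19-27 18-63 0-10-2-5z"/><path data-summit="327 396" data-sink="384 412" d="M372 371l-18 7-26 19 5 7 6 31 9 18 3 11 49 0 12-6 8-9-25-19-9-10-5-28z"/><path data-summit="271 17" data-sink="17 295" d="M322 16l-119 0 0 2 3 13 31 28 23 17 9 10 4-11 13-17 32-19 4-8z"/><path data-summit="151 62" data-sink="197 137" d="M150 62l-24 2-12 7-6 16-1 24 18 3 47 23 17-1-3-20 0-39-25-5z"/>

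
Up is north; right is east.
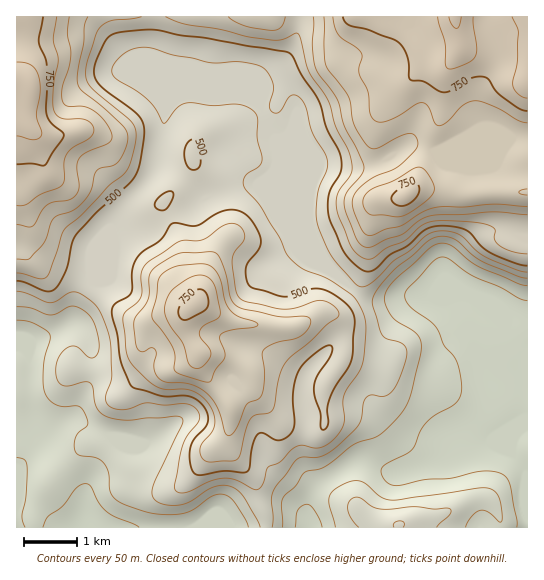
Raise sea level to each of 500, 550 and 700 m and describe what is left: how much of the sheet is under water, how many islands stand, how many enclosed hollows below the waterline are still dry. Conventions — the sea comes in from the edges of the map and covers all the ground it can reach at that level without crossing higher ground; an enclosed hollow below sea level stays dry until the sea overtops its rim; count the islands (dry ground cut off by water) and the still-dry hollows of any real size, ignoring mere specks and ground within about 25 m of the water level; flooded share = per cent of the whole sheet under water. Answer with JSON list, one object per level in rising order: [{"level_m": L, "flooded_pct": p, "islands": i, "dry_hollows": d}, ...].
[{"level_m": 500, "flooded_pct": 56, "islands": 1, "dry_hollows": 0}, {"level_m": 550, "flooded_pct": 65, "islands": 1, "dry_hollows": 0}, {"level_m": 700, "flooded_pct": 88, "islands": 2, "dry_hollows": 0}]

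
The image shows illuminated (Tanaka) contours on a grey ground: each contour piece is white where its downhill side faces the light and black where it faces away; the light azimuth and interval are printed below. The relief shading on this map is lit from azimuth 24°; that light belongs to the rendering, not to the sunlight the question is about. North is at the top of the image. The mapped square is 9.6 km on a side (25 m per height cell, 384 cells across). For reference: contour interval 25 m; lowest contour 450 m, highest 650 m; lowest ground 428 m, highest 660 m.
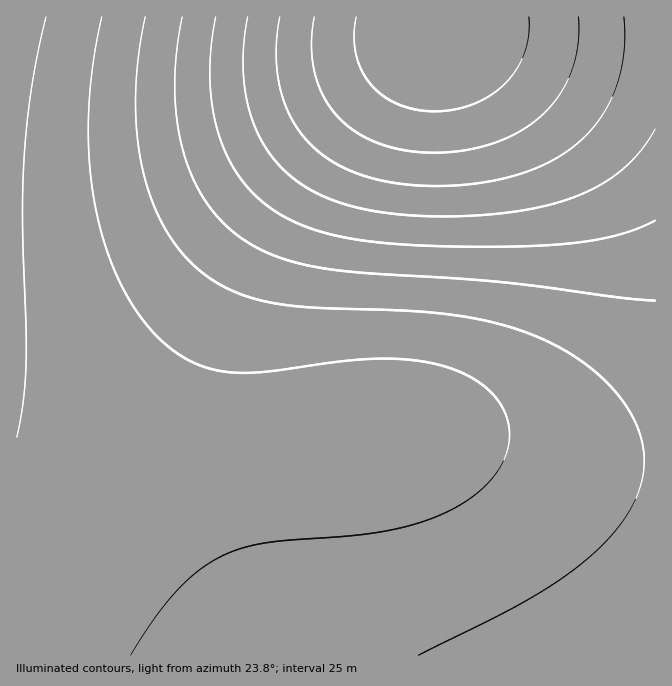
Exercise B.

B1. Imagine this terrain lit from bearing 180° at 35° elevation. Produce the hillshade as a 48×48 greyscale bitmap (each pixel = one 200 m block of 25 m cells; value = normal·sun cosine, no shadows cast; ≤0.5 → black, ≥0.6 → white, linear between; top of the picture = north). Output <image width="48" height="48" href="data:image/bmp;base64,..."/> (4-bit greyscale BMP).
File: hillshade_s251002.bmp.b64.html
<image width="48" height="48" href="data:image/bmp;base64,Qk32BAAAAAAAAHYAAAAoAAAAMAAAADAAAAABAAQAAAAAAIAEAAATCwAAEwsAABAAAAAAAAAAAAAAABEREQAiIiIAMzMzAERERABVVVUAZmZmAHd3dwCIiIgAmZmZAKqqqgC7u7sAzMzMAN3d3QDu7u4A////AMzMzMzMzMzMzMzMzMzMzMzMzMzMzMzMzMzMzMzMzMzMzMzMzMzMzMzMzMzMzMzMzMzMzMzMzMzMzMzMzMzMzMzMzMzMzMzMzMzMzMzMzMzMzMzMzMzMzMzMzMzMzMzMzMzMzMzMzMzMzMzMzMzN3d3d3MzMzMzMzMzMzMzMzMzMzMzMzM3d3d3d3czMzMzMzMzMzMzMzMzMzMzMzN3d3d3d3dzMzMzMzLu7vMzMzMzMzMzMzN3d3d3d3dzMzMzMzLu7u7zMzMzMzMzMzN3d3d3d3dzMzMzMzLu7u7u8zMzMzMzMzN3d3d3d3dzMzMzMzLu7u7u7vMzMzMzMzM3d3d3d3czMzMzMzLu7u7u7u7zMzMzMzMzN3d3dzMzMzMzMy7u7u7u7u7u8zMzMzMzMzMzMzMzMzMzLu7u7u7u7u7u7u8zMzMzMzMzMzMzMzMu7u7u7u7u7u7u7u7u8zMzMzMzMzMzMu7u7u7u7u7u7u7u7u7u7u7u8zMzMy7u7u7u7u7u7u7u7u7u7u7u7u7u7u7u7u7u7u7u7u7u7u7u7u7u7u7u7u7u7u7u7u7u7u7qqqru7u7u7u6qqqqqqqqqqqqqqqqqqqqqqqru7u7u7qqqqqqqqqqqqqqqqqqqqqqqqqru7u7uqqqqqqpmZmZmZmZmZmZmZmaqqqru7u7qqqqqpmZmZmZiIiIiImZmZmZmZqru7u6qqqqmZmZmIiIiIiIiIiIiImZmZmbu7u6qqqpmZmIiIh3d3d3d3d4iIiImZmbu7uqqqqZmZiIiHd3d3d3d3d3d4iIiJmbu7uqqqqZmYiId3d2ZmZmZmZnd3eIiImbu7uqqqmZmIiHd3ZmZmVVVmZmZ3d3iIibu7qqqqmZmIh3dmZmVVVVVVVmZmd3iIiLu7qqqqmZiIh3dmZVVVVVVVVVZmZ3eIiLu7qqqqmZiId3ZmZVVURERFVVVmZ3d4iLu7qqqqmZiId3ZmVVVEREREVVVmZnd4iLu7uqqqmZiId3ZmVVVERERERVVWZnd4iLu7uqqqmZiId3ZmVVVERERERVVWZnd4iLu7uqqqmZmIh3dmVVVERERERVVWZnd4iLu7u6qqqZmIh3dmZVVUREREVVVmZ3eIiLu7u6qqqZmYiHd2ZlVVVURVVVVmZ3eIibu7u7qqqpmZiId3ZmVVVVVVVVZmd3iIibu7u7uqqqmZiIh3dmZlVVVVVmZnd3iImbu7u7u6qqqZmIiHd3ZmZmZmZmZ3d4iJmbu7u7u7qqqpmZiIh3d2ZmZmZnd3eIiZmbu7u7u7uqqqmZmIiId3d3d3d3d4iImZmbu7u7u7u7qqqpmZmIiId3d3d4iIiJmZqru7u7u7u7u6qqqZmZiIiIiIiIiJmZmaqszLu7u7u7u7uqqqqZmZmZmZmZmZmZqqqszMzMzLu7u7u7uqqqqpmZmZmZmaqqqqqszMzMzMzMy7u7u7u6qqqqqqqqqqqqq7u8zMzMzMzMzMzMy7u7u7u7u6qqq7u7u7u8zMzMzMzMzMzMzMy7u7u7u7u7u7u7u7uw=="/>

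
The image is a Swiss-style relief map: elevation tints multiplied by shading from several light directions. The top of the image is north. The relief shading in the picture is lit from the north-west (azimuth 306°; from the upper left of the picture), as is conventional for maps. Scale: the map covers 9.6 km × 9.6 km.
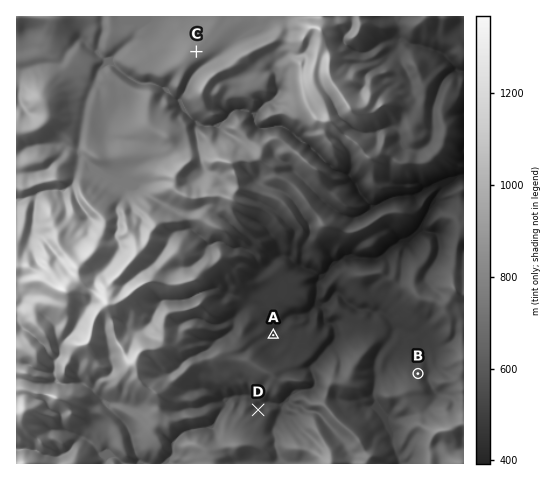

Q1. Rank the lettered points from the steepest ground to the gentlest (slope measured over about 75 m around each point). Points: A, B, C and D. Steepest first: D B A C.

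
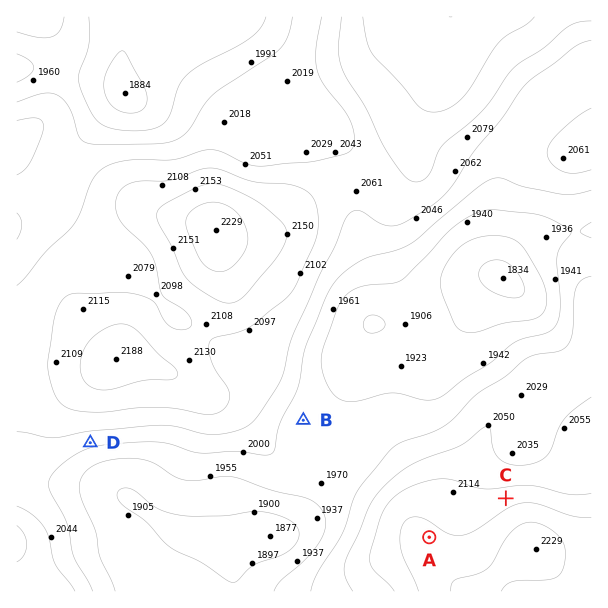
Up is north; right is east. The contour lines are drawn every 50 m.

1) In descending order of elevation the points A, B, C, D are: A C D B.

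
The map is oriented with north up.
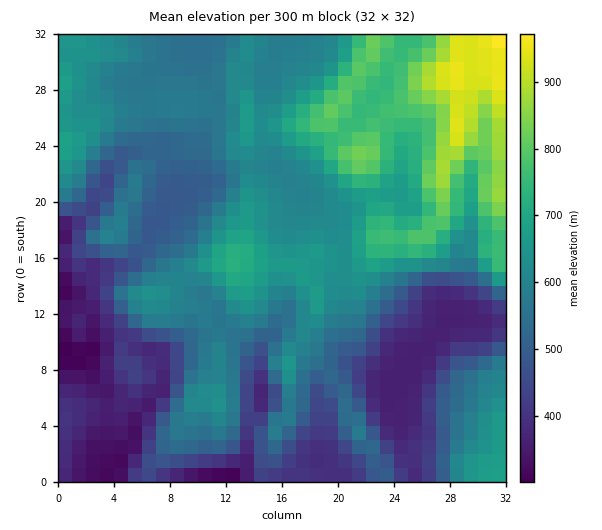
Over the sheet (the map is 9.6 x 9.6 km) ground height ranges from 300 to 980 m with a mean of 570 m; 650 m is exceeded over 24.1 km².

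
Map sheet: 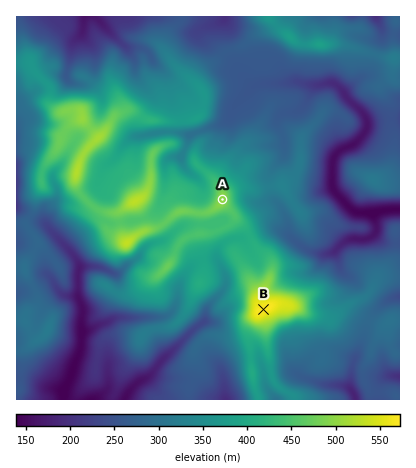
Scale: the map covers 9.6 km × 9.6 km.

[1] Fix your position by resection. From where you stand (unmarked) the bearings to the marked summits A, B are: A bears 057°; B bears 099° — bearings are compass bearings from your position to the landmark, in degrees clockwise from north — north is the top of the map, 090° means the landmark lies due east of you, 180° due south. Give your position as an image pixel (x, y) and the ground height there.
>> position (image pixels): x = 94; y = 283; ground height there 312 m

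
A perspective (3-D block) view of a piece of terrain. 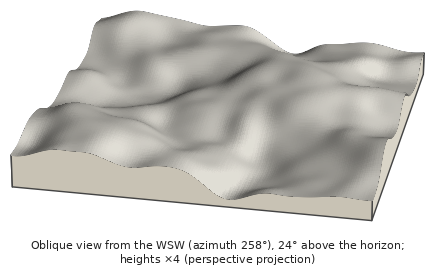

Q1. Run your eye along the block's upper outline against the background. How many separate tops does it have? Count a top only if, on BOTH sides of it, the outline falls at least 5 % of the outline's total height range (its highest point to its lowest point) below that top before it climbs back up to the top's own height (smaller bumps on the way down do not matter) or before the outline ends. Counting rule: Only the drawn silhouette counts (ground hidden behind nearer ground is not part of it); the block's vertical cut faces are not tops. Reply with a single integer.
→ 2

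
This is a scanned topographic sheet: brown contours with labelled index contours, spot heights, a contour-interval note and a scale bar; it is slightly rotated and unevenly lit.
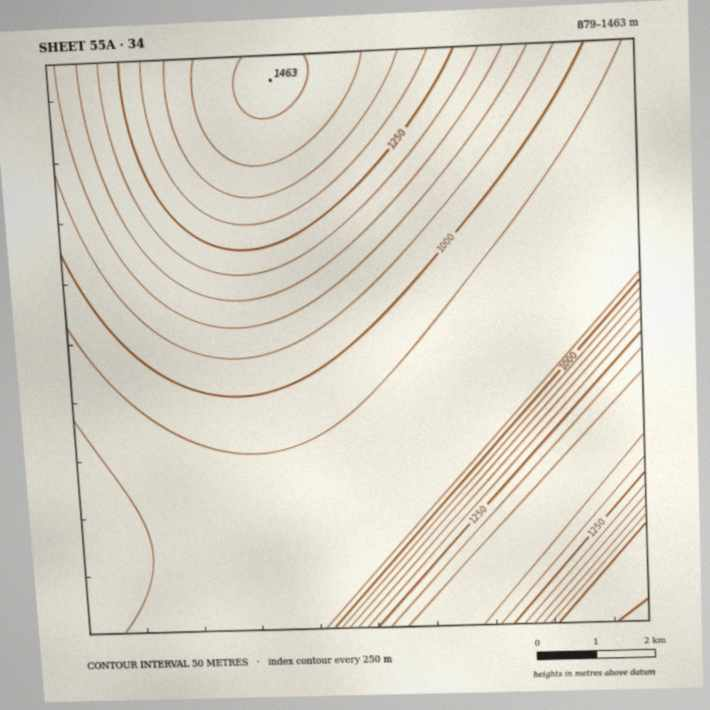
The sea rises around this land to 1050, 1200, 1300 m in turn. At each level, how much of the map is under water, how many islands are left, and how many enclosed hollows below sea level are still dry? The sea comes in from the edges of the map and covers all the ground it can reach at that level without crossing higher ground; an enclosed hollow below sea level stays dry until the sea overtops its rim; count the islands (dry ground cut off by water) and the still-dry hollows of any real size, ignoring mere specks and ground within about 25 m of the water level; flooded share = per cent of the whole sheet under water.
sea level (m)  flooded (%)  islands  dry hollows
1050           55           0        0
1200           73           0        0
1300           83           0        0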